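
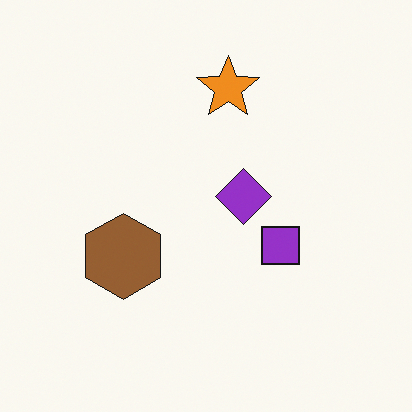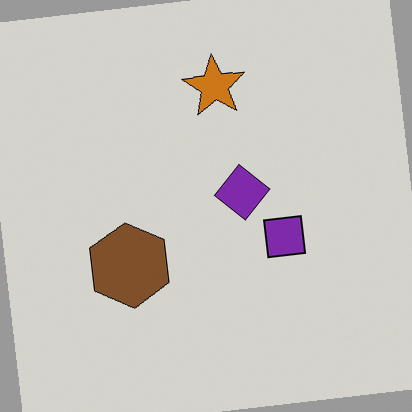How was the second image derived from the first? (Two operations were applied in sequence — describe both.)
The transformation is: rotated counter-clockwise by a small amount, then darkened a little.

Every shape is tilted by the same angle and the image corners show triangular fill wedges — a whole-image rotation by a non-right angle. Every pixel — background and shapes alike — is uniformly darkened.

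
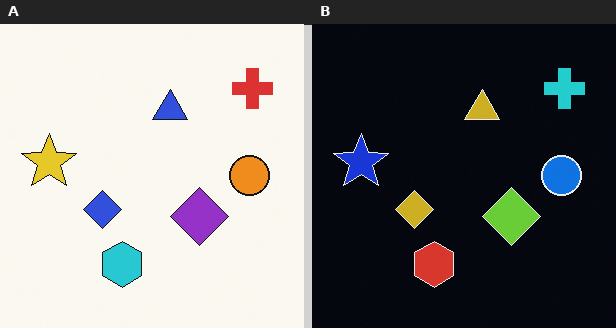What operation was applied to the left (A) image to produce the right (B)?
It was color-inverted (negative).

The light background has become dark and every shape's color is its complement — a photographic negative.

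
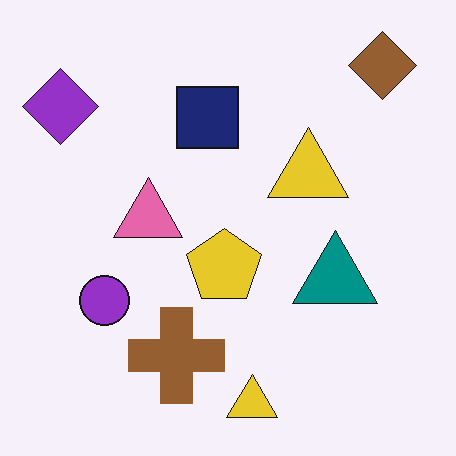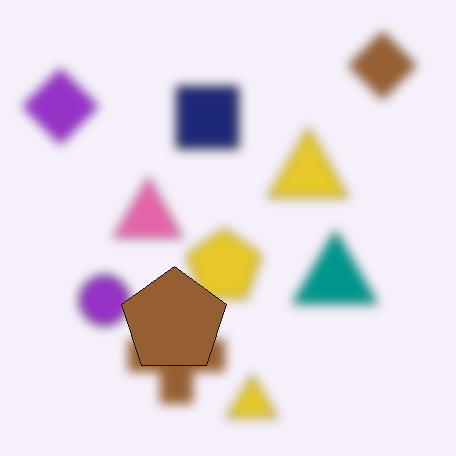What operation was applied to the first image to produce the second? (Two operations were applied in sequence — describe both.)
This is the original image strongly gaussian-blurred, then overlaid with an additional brown pentagon.

Shape edges and outlines are uniformly softened across the whole image. A brown pentagon appears in the second image that is absent from the first.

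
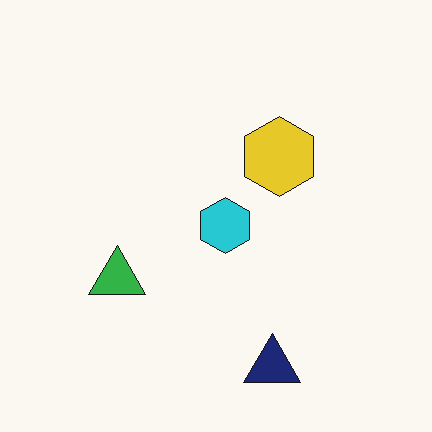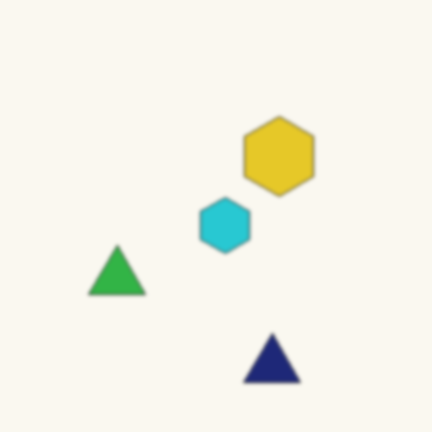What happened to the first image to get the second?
The image was slightly softened.

Shape edges and outlines are uniformly softened across the whole image.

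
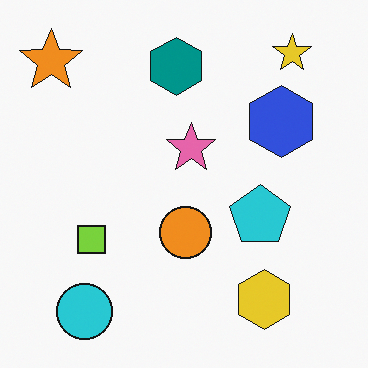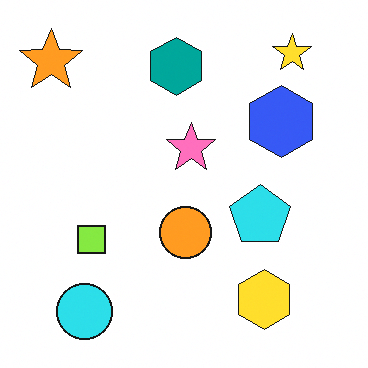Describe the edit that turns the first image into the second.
Slightly brightened.

Every pixel — background and shapes alike — is uniformly brightened.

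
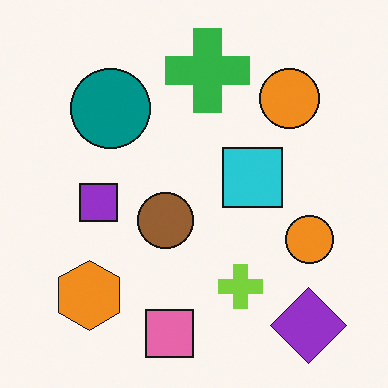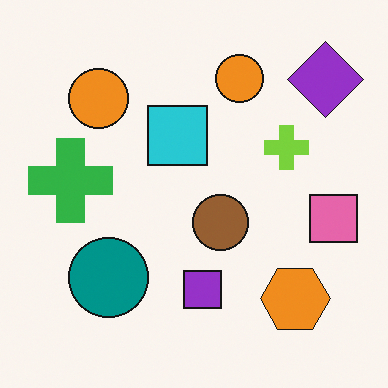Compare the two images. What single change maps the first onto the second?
It was rotated 90° counter-clockwise.

The purple diamond sits in the bottom-right of the first image and the top-right of the second — consistent with a whole-image 90° counter-clockwise rotation.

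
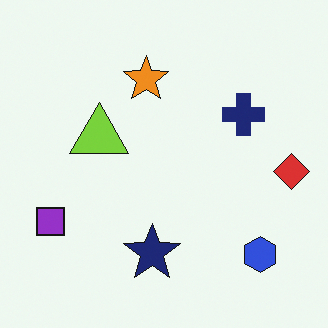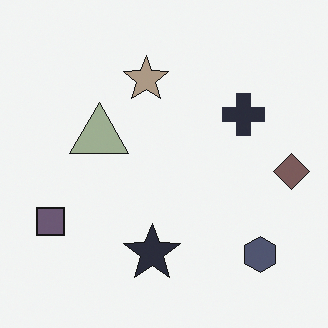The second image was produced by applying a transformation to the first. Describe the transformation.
The second image is the first made much more muted (saturation change).

All colors are more muted and greyish — a global saturation change.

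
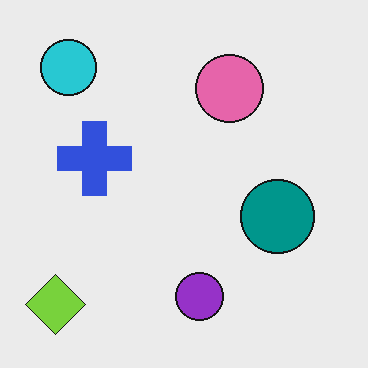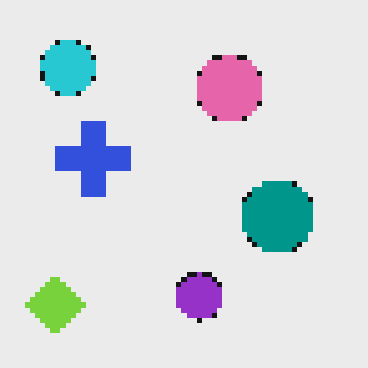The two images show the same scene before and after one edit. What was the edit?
This is the original image mildly pixelated.

Shapes are reduced to large square blocks; fine edges and outlines are lost — a downscale-then-upscale (mosaic) effect.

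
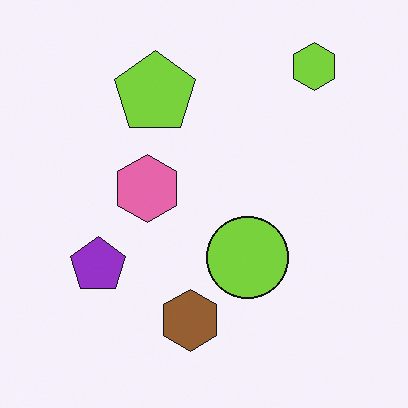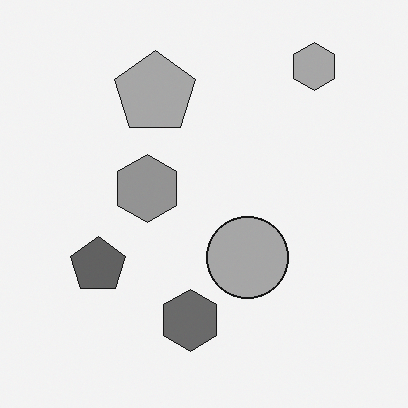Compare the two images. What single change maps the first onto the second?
This is the original image converted to grayscale.

All color is removed — every shape is now a shade of grey.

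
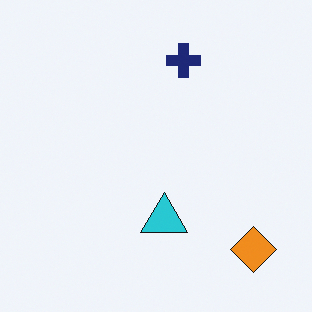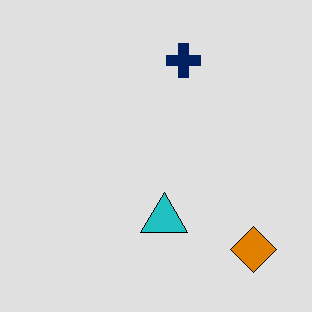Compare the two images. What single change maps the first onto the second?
This is the original image posterized to a reduced palette.

Each flat color has snapped to a coarser quantized level — most visibly, the near-white background has dropped to a flat grey.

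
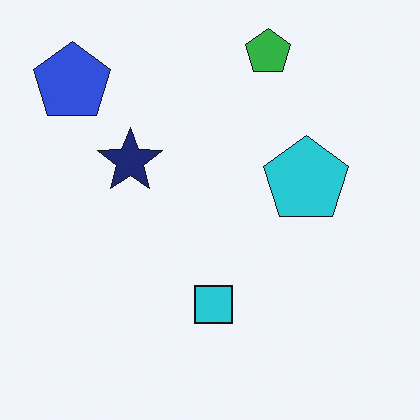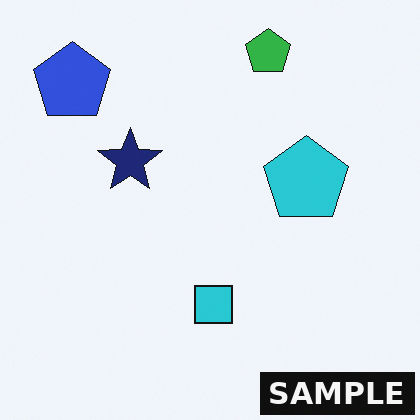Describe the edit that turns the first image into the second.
This is the original image watermarked with the text "SAMPLE" in the lower-right corner.

A dark label reading "SAMPLE" appears in the lower-right corner.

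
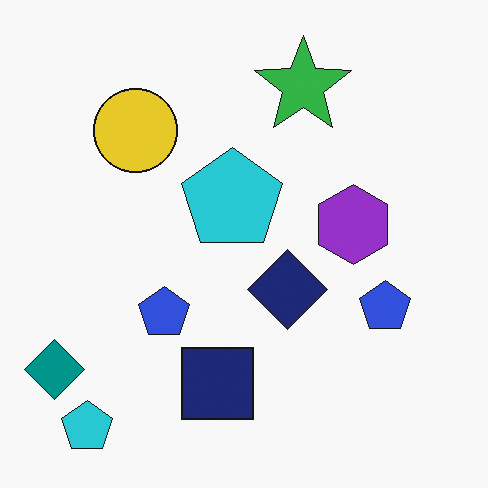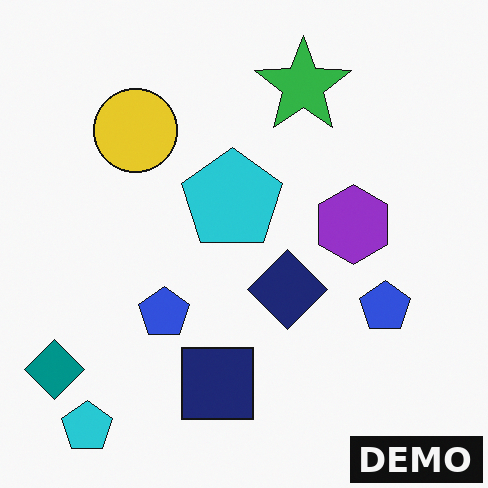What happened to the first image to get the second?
The transformation is: watermarked with the text "DEMO" in the lower-right corner.

A dark label reading "DEMO" appears in the lower-right corner.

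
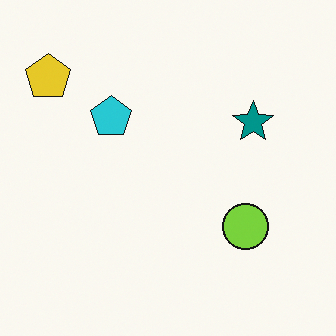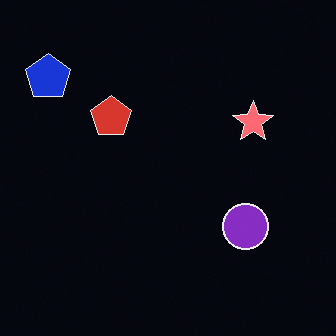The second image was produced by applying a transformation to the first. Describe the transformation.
It was color-inverted (negative).

The light background has become dark and every shape's color is its complement — a photographic negative.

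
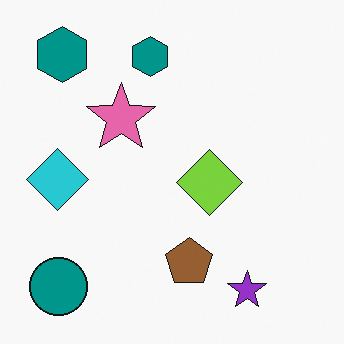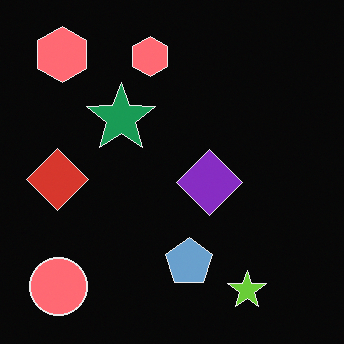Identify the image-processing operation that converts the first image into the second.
The image was color-inverted (negative).

The light background has become dark and every shape's color is its complement — a photographic negative.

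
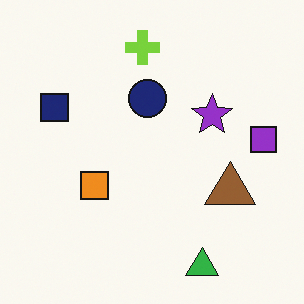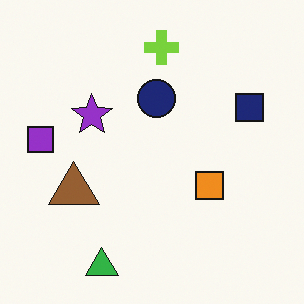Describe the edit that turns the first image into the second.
The transformation is: flipped horizontally (left ↔ right).

The purple square is in the right of the first image and the left of the second — shapes on opposite sides of the vertical midline have swapped in a mirror flip.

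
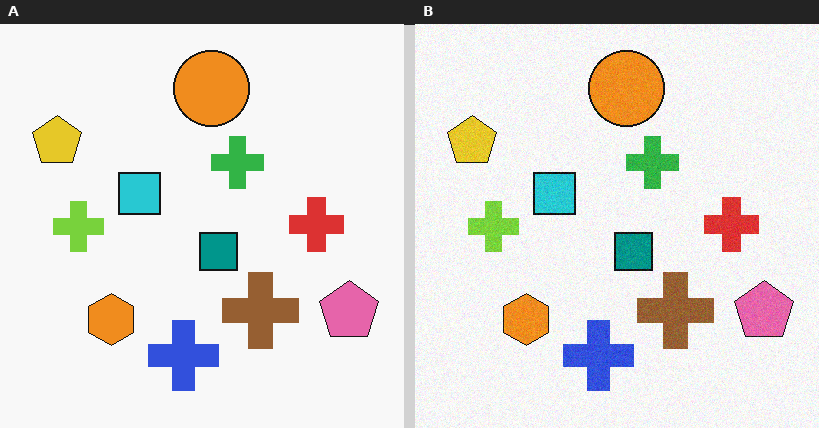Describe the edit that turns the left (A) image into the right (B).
The image was degraded with a light layer of grain.

Random speckle covers the whole image, including the flat background.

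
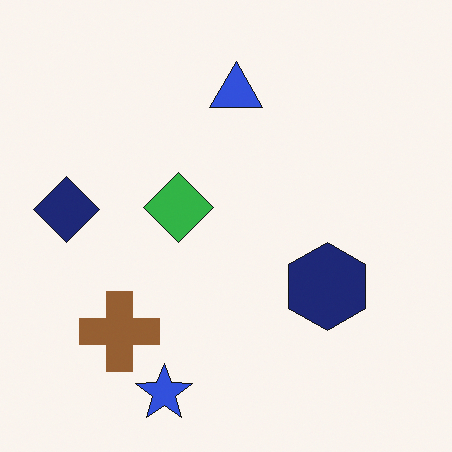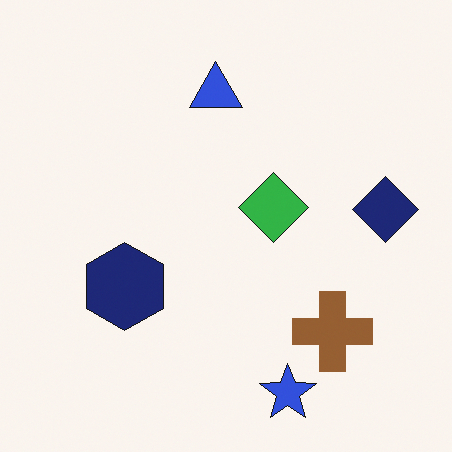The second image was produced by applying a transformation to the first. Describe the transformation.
It was flipped horizontally (left ↔ right).

The navy diamond is in the left of the first image and the right of the second — shapes on opposite sides of the vertical midline have swapped in a mirror flip.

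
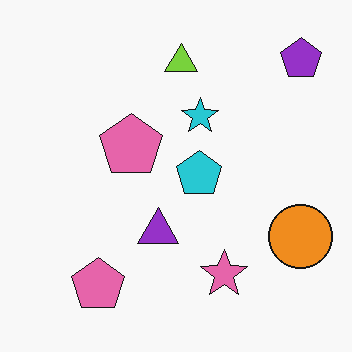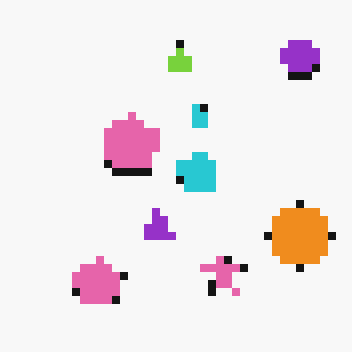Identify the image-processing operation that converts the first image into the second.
Moderately pixelated.

Shapes are reduced to large square blocks; fine edges and outlines are lost — a downscale-then-upscale (mosaic) effect.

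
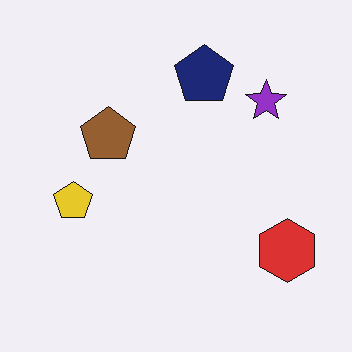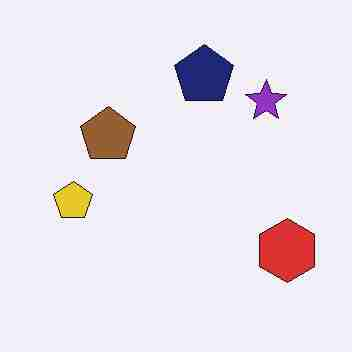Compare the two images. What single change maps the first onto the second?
The transformation is: heavily JPEG-compressed with obvious blocking artifacts.

Blocky 8×8 compression artifacts appear around shape edges and the flat background shows ringing — characteristic JPEG degradation.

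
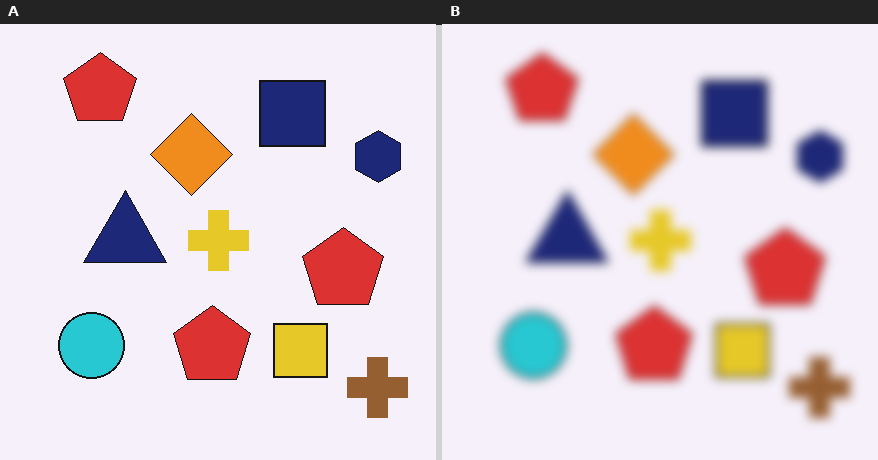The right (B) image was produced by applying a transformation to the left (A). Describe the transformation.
The right (B) image is the left (A) strongly gaussian-blurred.

Shape edges and outlines are uniformly softened across the whole image.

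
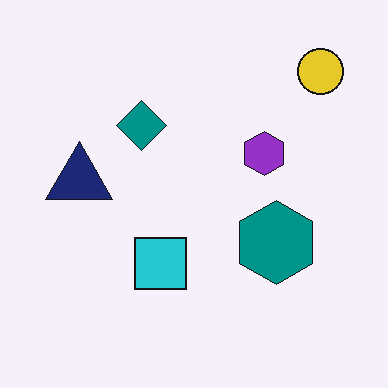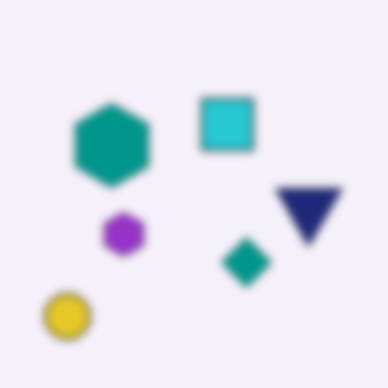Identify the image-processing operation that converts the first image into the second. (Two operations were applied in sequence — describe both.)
The transformation is: moderately blurred, then rotated 180°.

Shape edges and outlines are uniformly softened across the whole image. The yellow circle sits in the top-right of the first image and the bottom-left of the second — consistent with a whole-image 180° rotation.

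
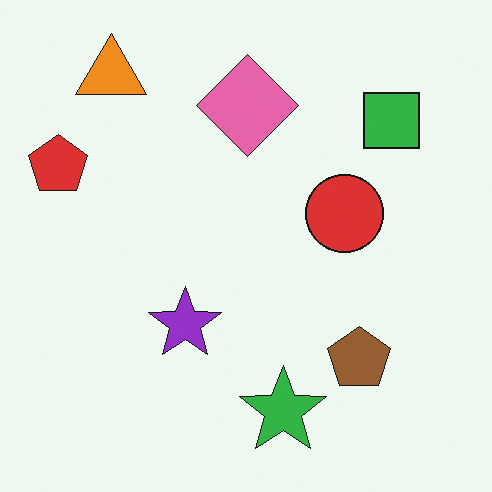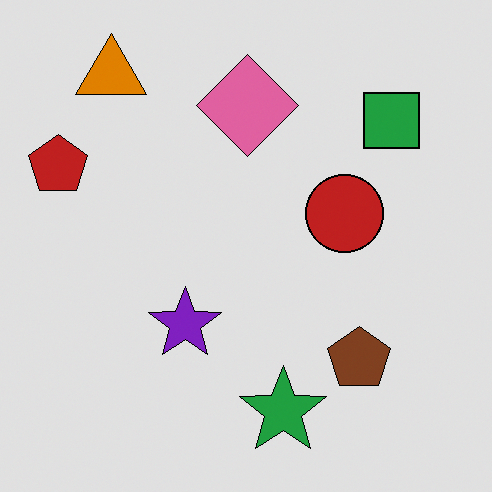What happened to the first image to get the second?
This is the original image posterized to a reduced palette.

Each flat color has snapped to a coarser quantized level — most visibly, the near-white background has dropped to a flat grey.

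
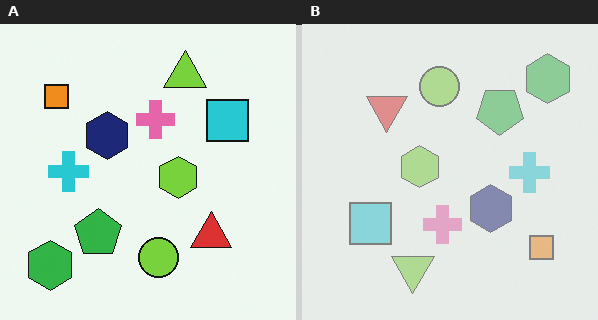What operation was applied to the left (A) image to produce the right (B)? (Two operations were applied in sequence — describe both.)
Rotated 180°, then given much lower contrast.

The green hexagon sits in the bottom-left of the left (A) image and the top-right of the right (B) — consistent with a whole-image 180° rotation. Tones are pushed toward mid-grey across the whole image — a global contrast change.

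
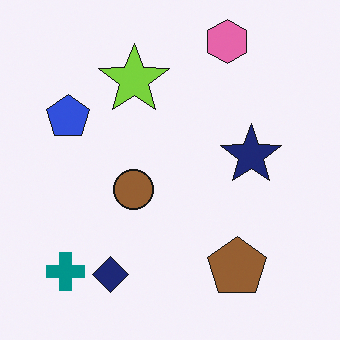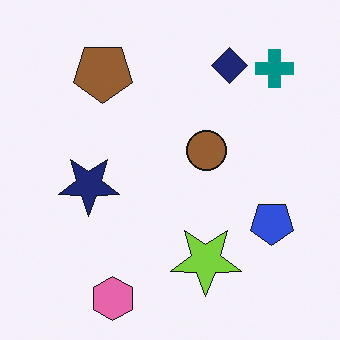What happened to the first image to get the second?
Rotated 180°.

The teal cross sits in the bottom-left of the first image and the top-right of the second — consistent with a whole-image 180° rotation.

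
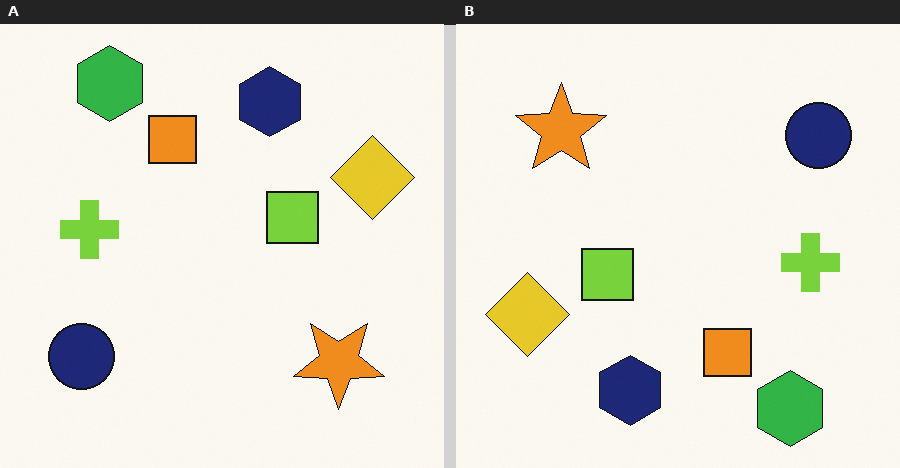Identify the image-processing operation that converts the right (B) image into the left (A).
The transformation is: rotated 180°.

The green hexagon sits in the bottom-right of the right (B) image and the top-left of the left (A) — consistent with a whole-image 180° rotation.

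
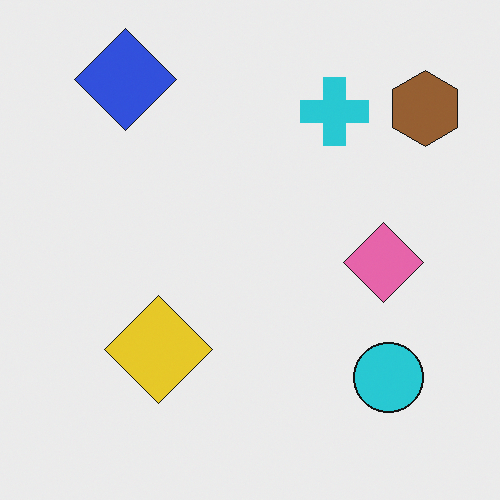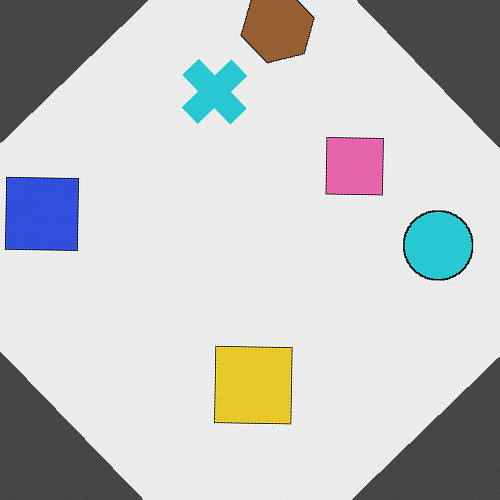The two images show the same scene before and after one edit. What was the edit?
The second image is the first rotated counter-clockwise by a large amount — several tens of degrees.

Every shape is tilted by the same angle and the image corners show triangular fill wedges — a whole-image rotation by a non-right angle.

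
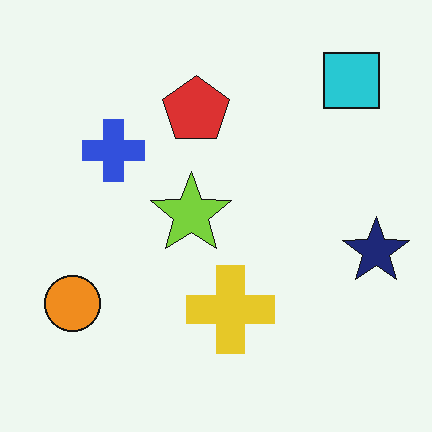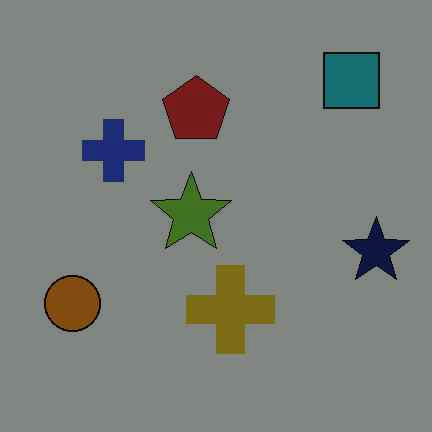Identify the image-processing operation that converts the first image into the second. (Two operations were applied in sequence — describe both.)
Heavily JPEG-compressed with obvious blocking artifacts, then darkened a lot.

Blocky 8×8 compression artifacts appear around shape edges and the flat background shows ringing — characteristic JPEG degradation. Every pixel — background and shapes alike — is uniformly darkened.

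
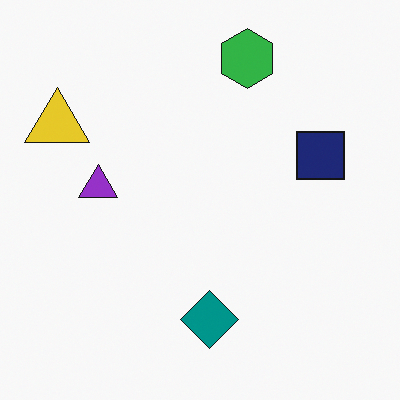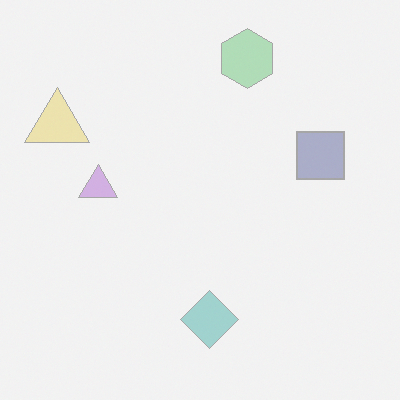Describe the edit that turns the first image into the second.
It was washed out (contrast reduced).

Tones are pushed toward mid-grey across the whole image — a global contrast change.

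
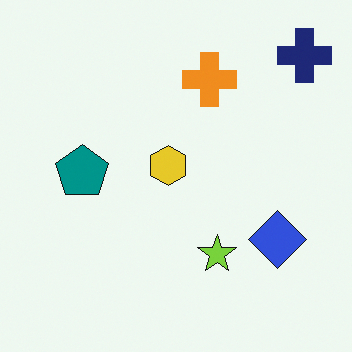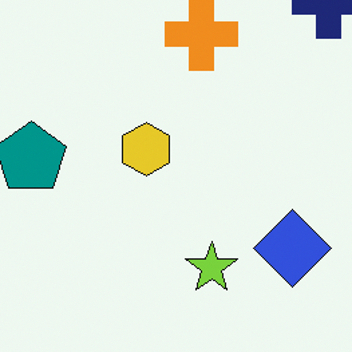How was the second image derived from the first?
The image was cropped slightly and scaled back up.

The visible shapes are larger and the field of view is narrower; shapes near the original edges may be partly or wholly outside the frame — a crop-and-rescale.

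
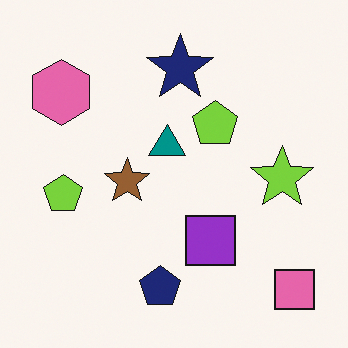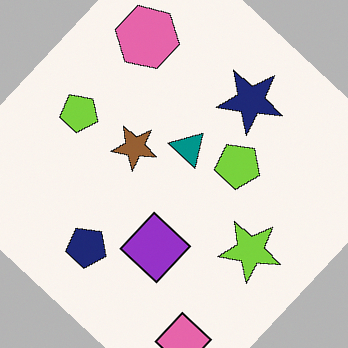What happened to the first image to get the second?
The image was rotated clockwise by a large amount — several tens of degrees.

Every shape is tilted by the same angle and the image corners show triangular fill wedges — a whole-image rotation by a non-right angle.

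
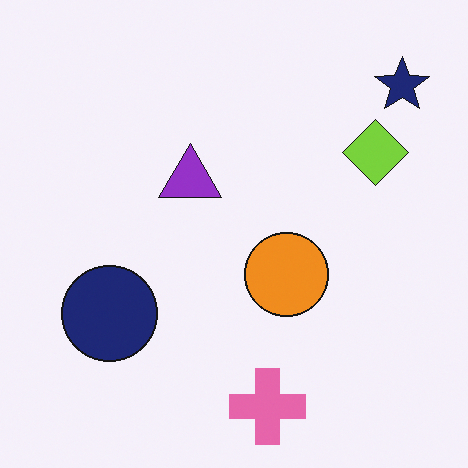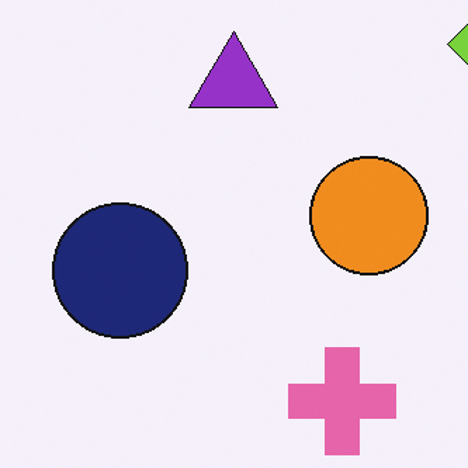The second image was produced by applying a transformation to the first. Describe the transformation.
The second image is the first cropped to a modestly smaller region and rescaled.

The visible shapes are larger and the field of view is narrower; shapes near the original edges may be partly or wholly outside the frame — a crop-and-rescale.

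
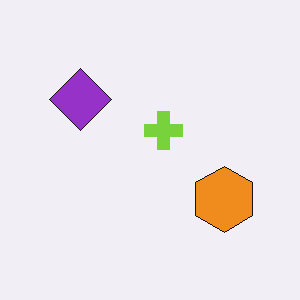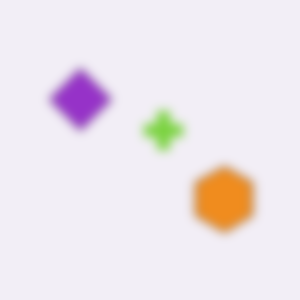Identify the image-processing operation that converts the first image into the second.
Heavily blurred.

Shape edges and outlines are uniformly softened across the whole image.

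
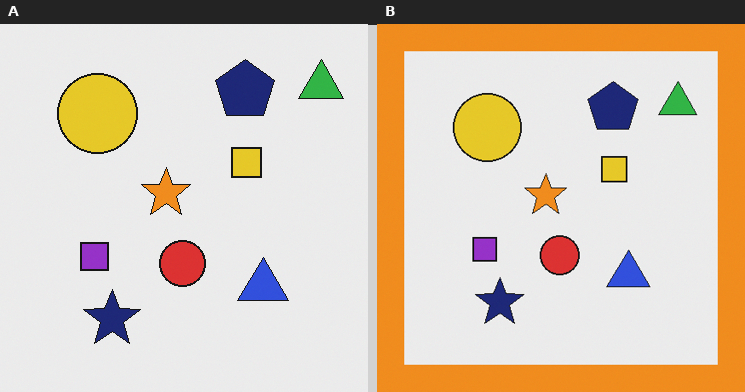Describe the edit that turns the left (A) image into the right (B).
This is the original image framed with a orange border.

A solid orange frame runs around the edge of the right (B) image, with the content slightly shrunk inside it.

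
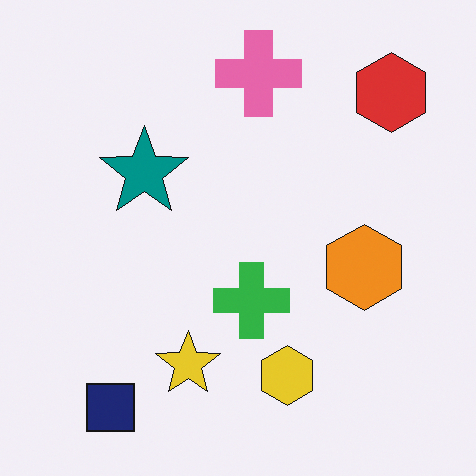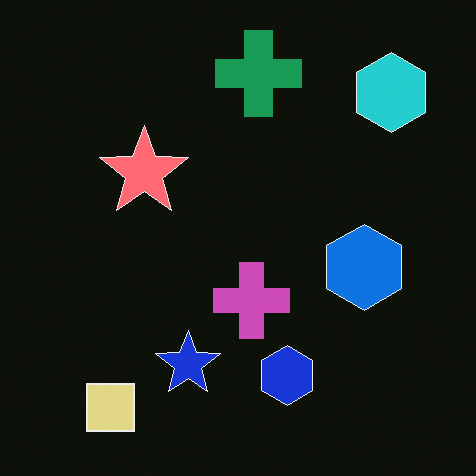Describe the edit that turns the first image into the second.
The second image is the first color-inverted (negative).

The light background has become dark and every shape's color is its complement — a photographic negative.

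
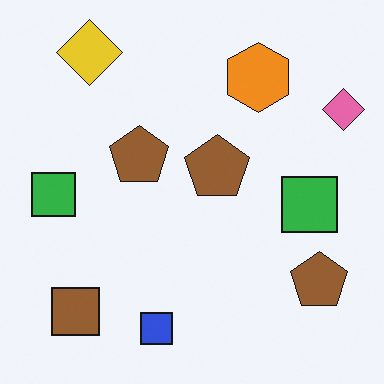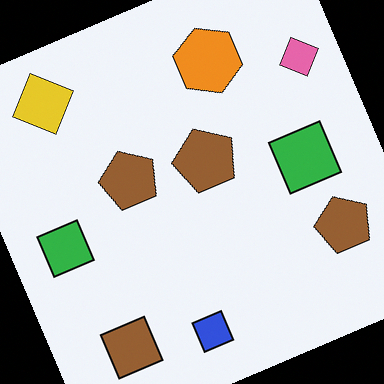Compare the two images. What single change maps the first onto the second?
This is the original image rotated counter-clockwise by a moderate amount.

Every shape is tilted by the same angle and the image corners show triangular fill wedges — a whole-image rotation by a non-right angle.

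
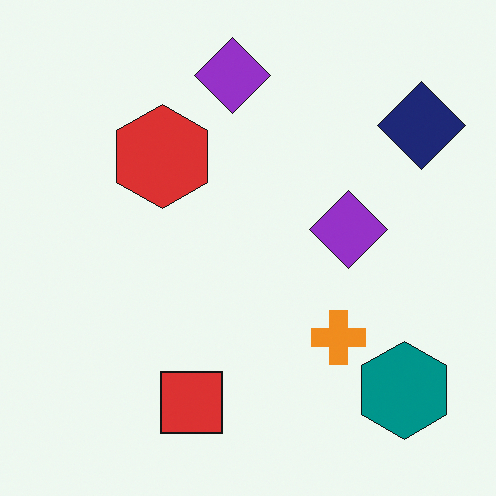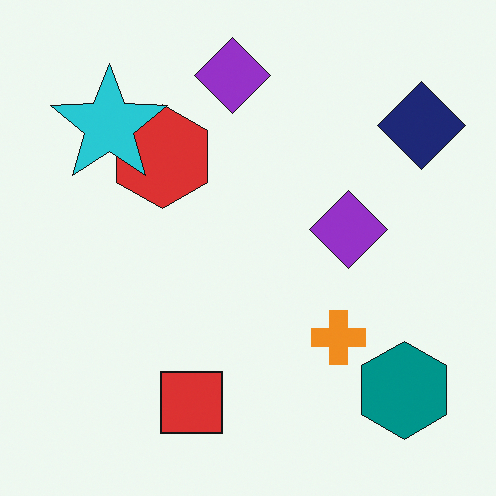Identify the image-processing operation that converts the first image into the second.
Overlaid with an additional cyan star.

A cyan star appears in the second image that is absent from the first.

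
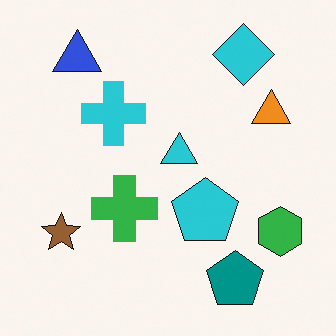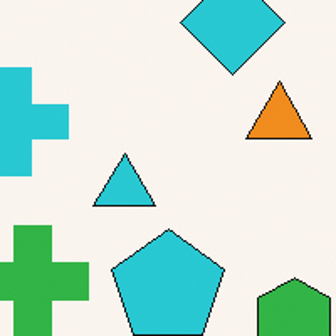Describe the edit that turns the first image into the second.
The second image is the first cropped to a noticeably smaller region and rescaled.

The visible shapes are larger and the field of view is narrower; shapes near the original edges may be partly or wholly outside the frame — a crop-and-rescale.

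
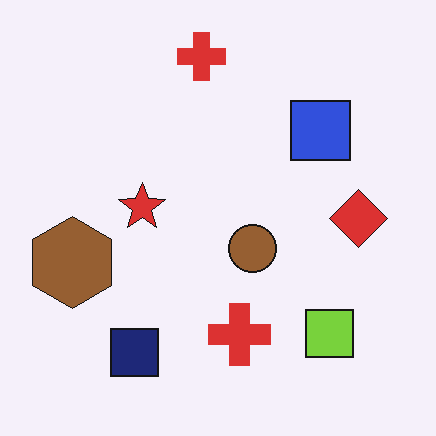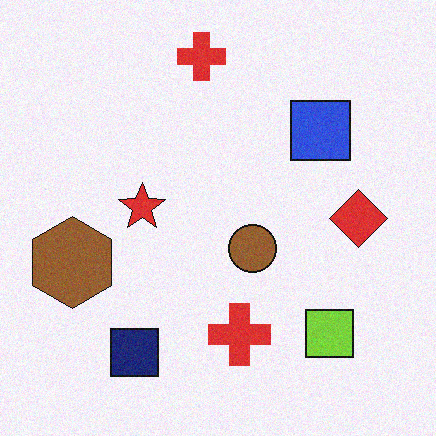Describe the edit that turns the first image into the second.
Degraded with light additive noise.

Random speckle covers the whole image, including the flat background.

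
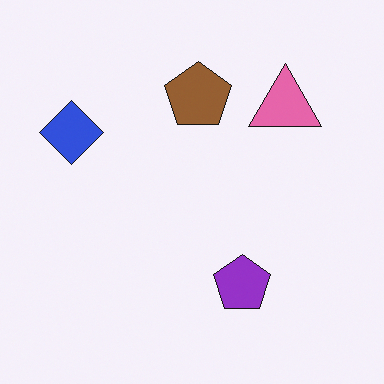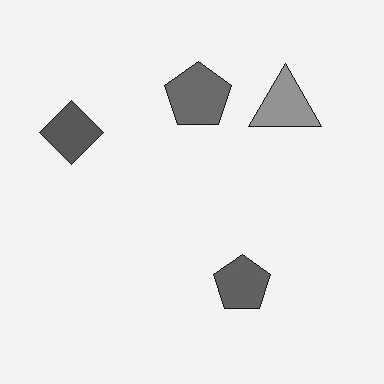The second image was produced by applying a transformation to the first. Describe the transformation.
This is the original image converted to grayscale.

All color is removed — every shape is now a shade of grey.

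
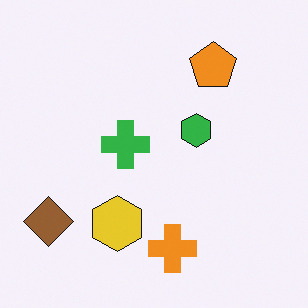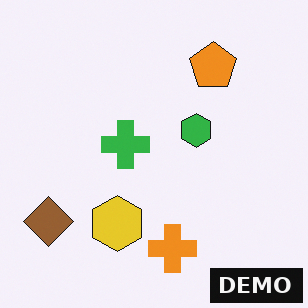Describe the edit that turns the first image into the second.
This is the original image watermarked with the text "DEMO" in the lower-right corner.

A dark label reading "DEMO" appears in the lower-right corner.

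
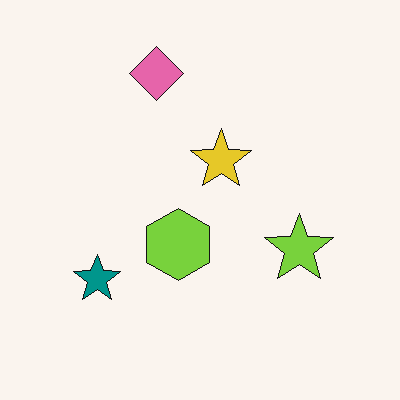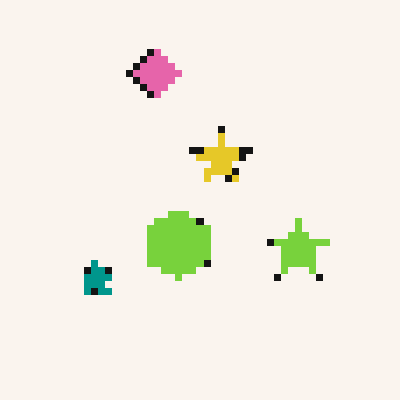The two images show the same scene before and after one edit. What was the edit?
The second image is the first moderately pixelated.

Shapes are reduced to large square blocks; fine edges and outlines are lost — a downscale-then-upscale (mosaic) effect.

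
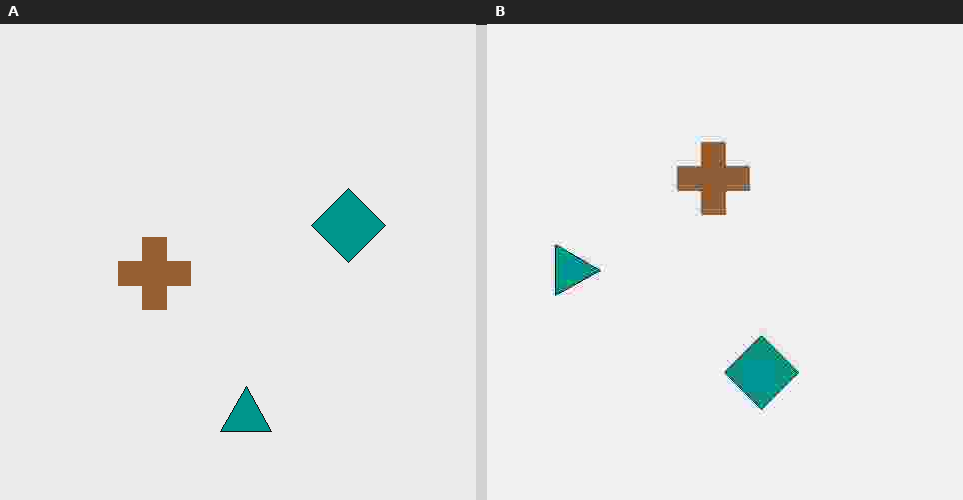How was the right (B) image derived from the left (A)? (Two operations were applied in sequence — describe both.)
The image was rotated 90° clockwise, then heavily JPEG-compressed with obvious blocking artifacts.

The teal triangle sits in the bottom of the left (A) image and the left of the right (B) — consistent with a whole-image 90° clockwise rotation. Blocky 8×8 compression artifacts appear around shape edges and the flat background shows ringing — characteristic JPEG degradation.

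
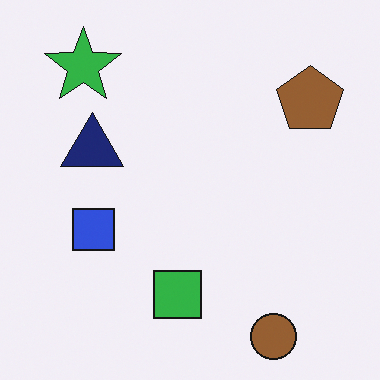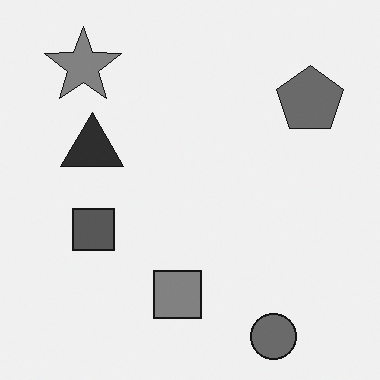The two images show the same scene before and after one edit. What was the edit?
The transformation is: converted to grayscale.

All color is removed — every shape is now a shade of grey.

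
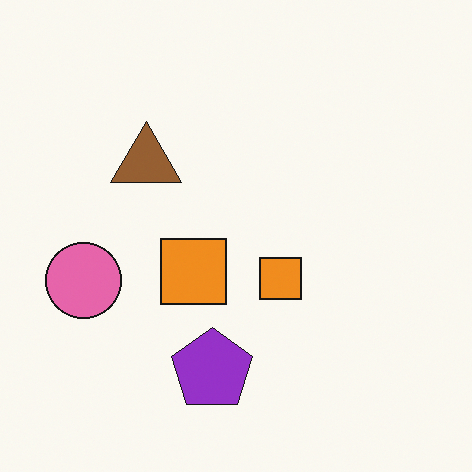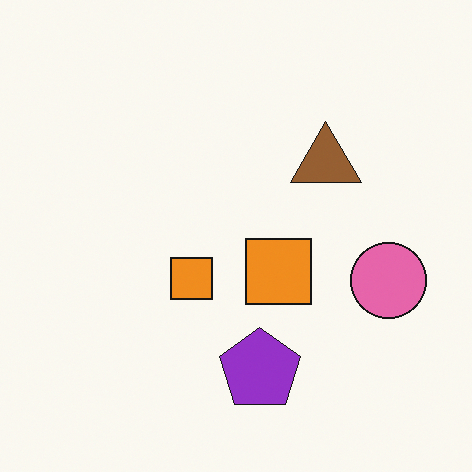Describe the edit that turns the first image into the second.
The image was flipped horizontally (left ↔ right).

The pink circle is in the left of the first image and the right of the second — shapes on opposite sides of the vertical midline have swapped in a mirror flip.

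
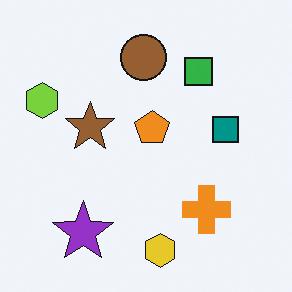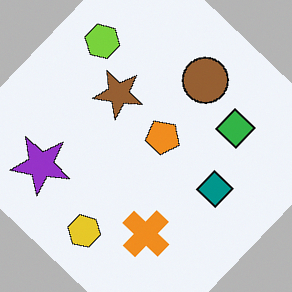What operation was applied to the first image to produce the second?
It was rotated clockwise by a large amount — several tens of degrees.

Every shape is tilted by the same angle and the image corners show triangular fill wedges — a whole-image rotation by a non-right angle.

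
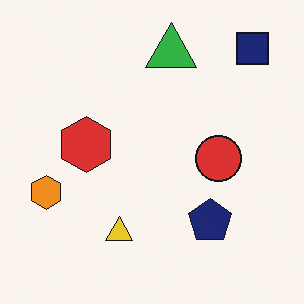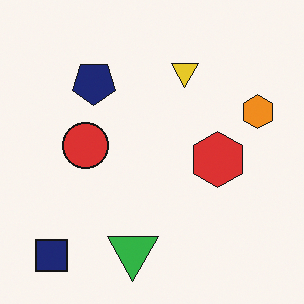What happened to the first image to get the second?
The transformation is: rotated 180°.

The navy square sits in the top-right of the first image and the bottom-left of the second — consistent with a whole-image 180° rotation.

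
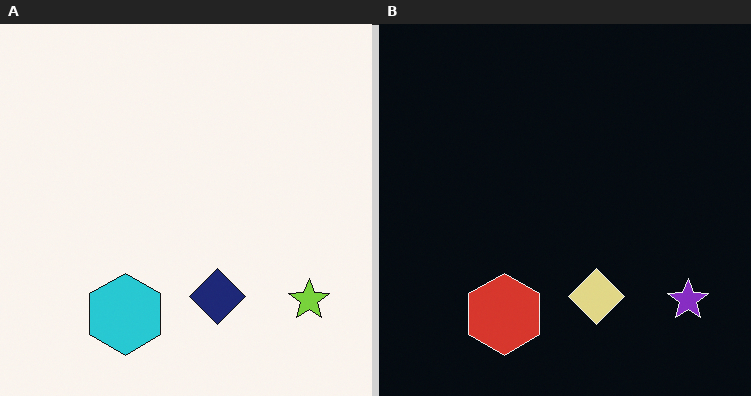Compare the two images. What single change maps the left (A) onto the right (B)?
Color-inverted (negative).

The light background has become dark and every shape's color is its complement — a photographic negative.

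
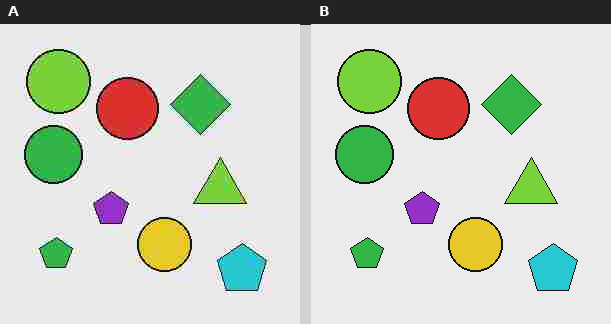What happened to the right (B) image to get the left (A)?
The transformation is: heavily JPEG-compressed with obvious blocking artifacts.

Blocky 8×8 compression artifacts appear around shape edges and the flat background shows ringing — characteristic JPEG degradation.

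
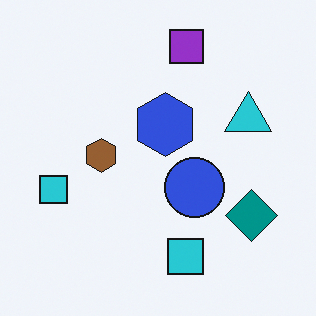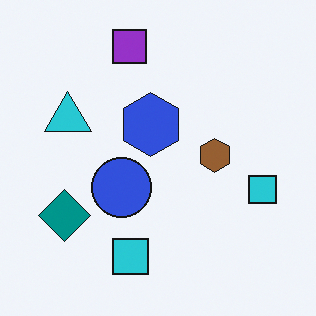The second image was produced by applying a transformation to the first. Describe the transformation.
Flipped horizontally (left ↔ right).

The teal diamond is in the bottom-right of the first image and the bottom-left of the second — shapes on opposite sides of the vertical midline have swapped in a mirror flip.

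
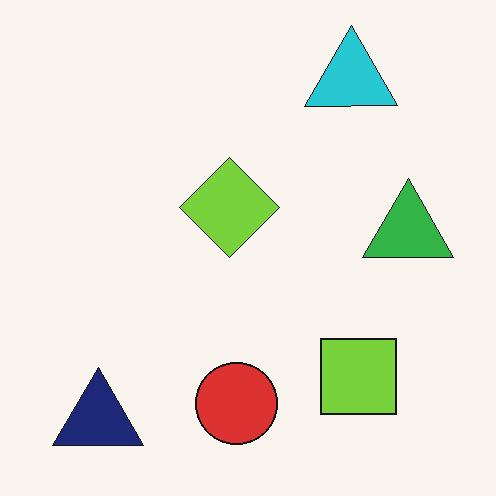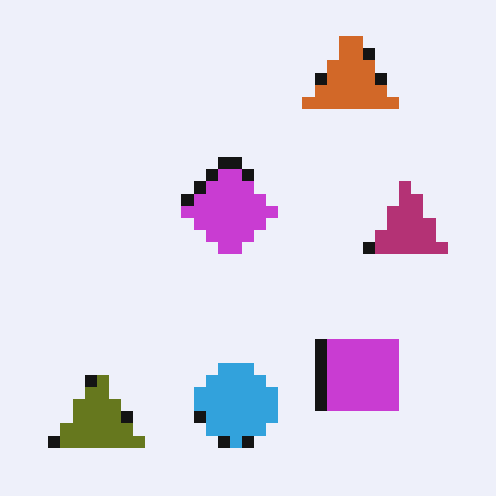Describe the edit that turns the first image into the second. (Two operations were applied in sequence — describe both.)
The second image is the first hue-shifted through roughly half the color wheel, then coarsely pixelated.

Every shape's color has rotated by the same amount around the hue wheel — a uniform hue shift. Shapes are reduced to large square blocks; fine edges and outlines are lost — a downscale-then-upscale (mosaic) effect.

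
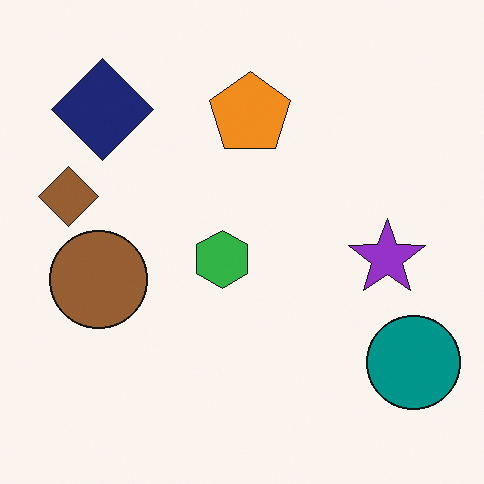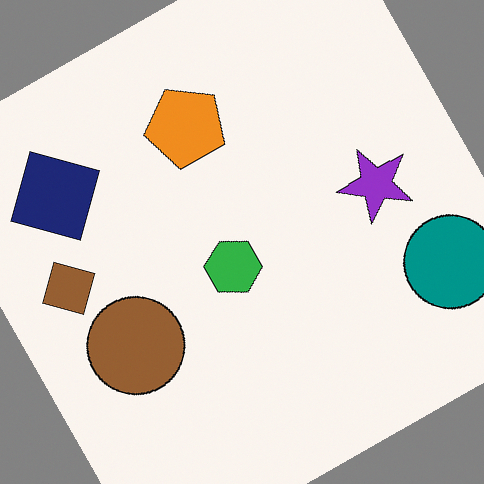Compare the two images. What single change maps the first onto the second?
This is the original image rotated counter-clockwise by a clearly visible amount.

Every shape is tilted by the same angle and the image corners show triangular fill wedges — a whole-image rotation by a non-right angle.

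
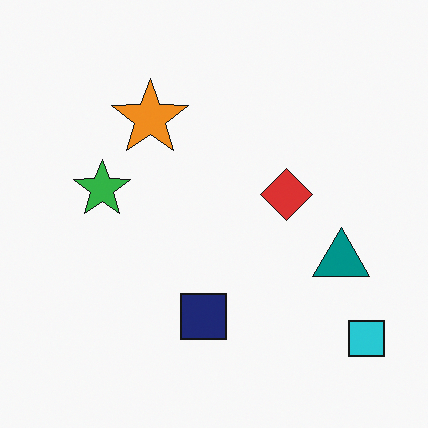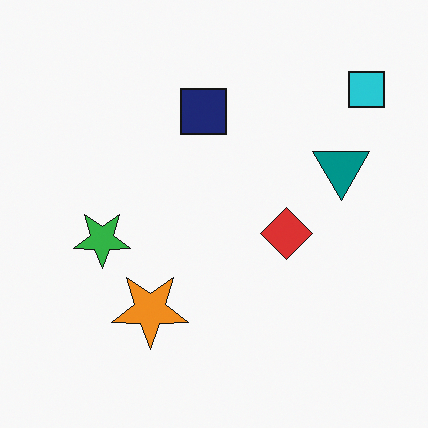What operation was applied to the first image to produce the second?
The second image is the first flipped vertically (top ↔ bottom).

The cyan square is in the bottom-right of the first image and the top-right of the second — shapes on opposite sides of the horizontal midline have swapped in a mirror flip.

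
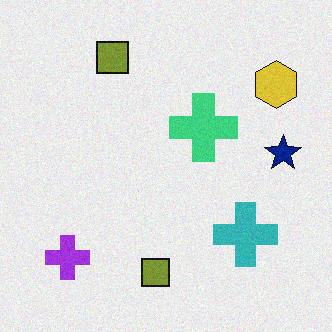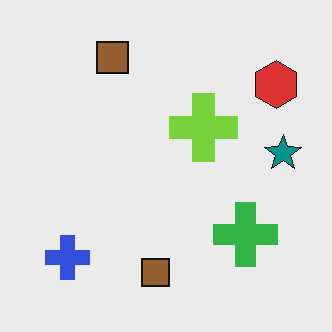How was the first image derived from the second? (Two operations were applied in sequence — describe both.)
It was hue-shifted by a small amount, then degraded with light additive noise.

Every shape's color has rotated by the same amount around the hue wheel — a uniform hue shift. Random speckle covers the whole image, including the flat background.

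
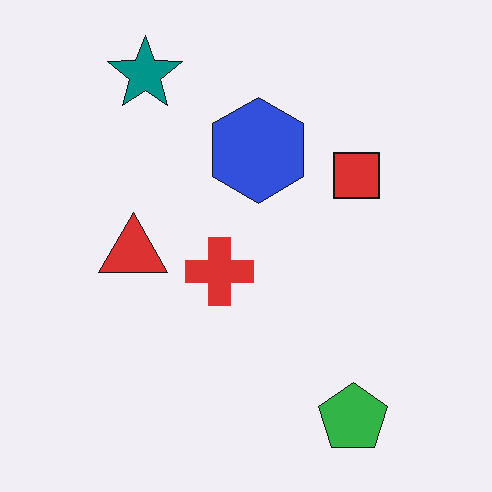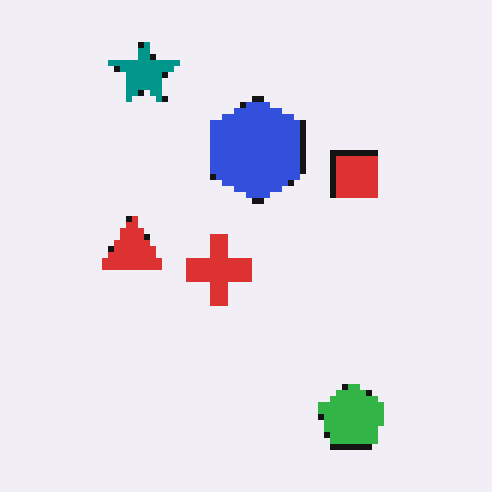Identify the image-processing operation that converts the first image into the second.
Pixelated into visible square blocks.

Shapes are reduced to large square blocks; fine edges and outlines are lost — a downscale-then-upscale (mosaic) effect.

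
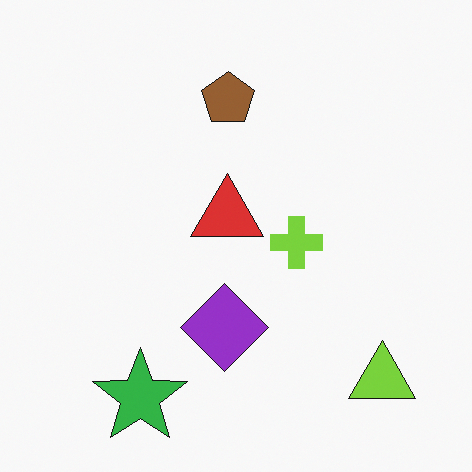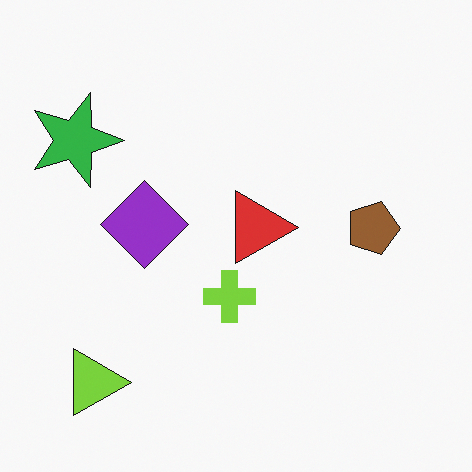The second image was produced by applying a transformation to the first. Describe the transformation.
Rotated 90° clockwise.

The lime triangle sits in the bottom-right of the first image and the bottom-left of the second — consistent with a whole-image 90° clockwise rotation.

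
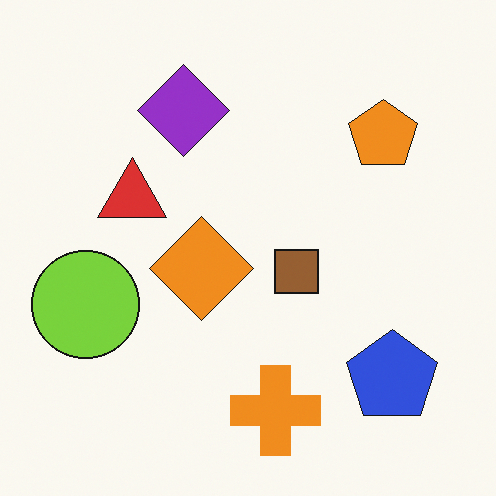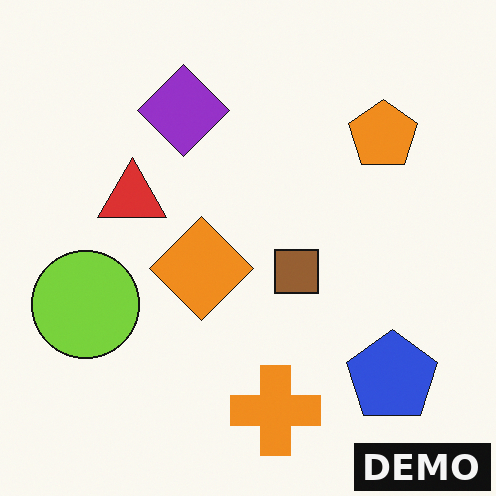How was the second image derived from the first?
It was watermarked with the text "DEMO" in the lower-right corner.

A dark label reading "DEMO" appears in the lower-right corner.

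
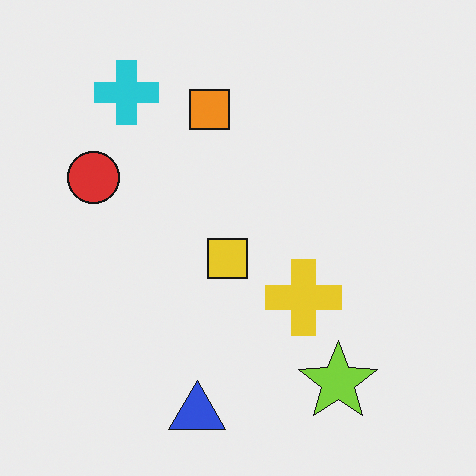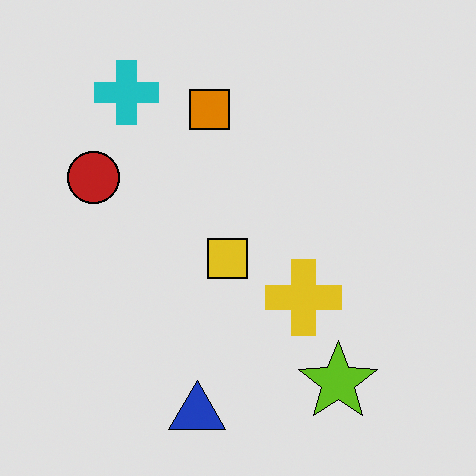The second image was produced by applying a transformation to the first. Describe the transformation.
It was posterized to a reduced palette.

Each flat color has snapped to a coarser quantized level — most visibly, the near-white background has dropped to a flat grey.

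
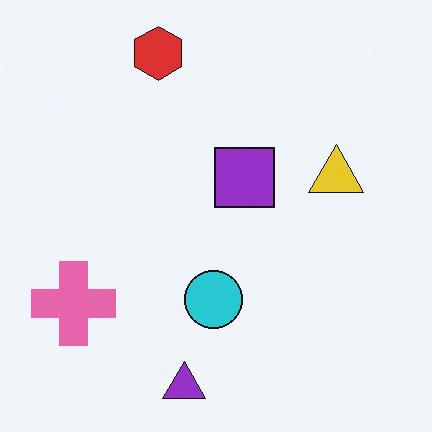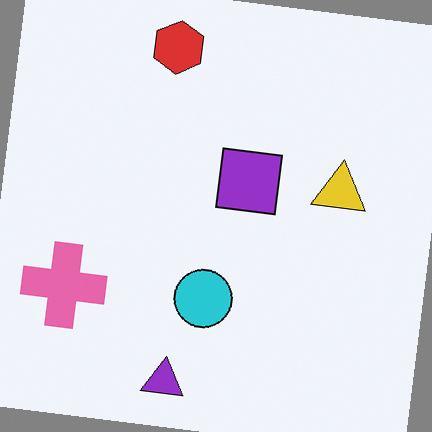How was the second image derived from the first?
This is the original image rotated clockwise by a few degrees.

Every shape is tilted by the same angle and the image corners show triangular fill wedges — a whole-image rotation by a non-right angle.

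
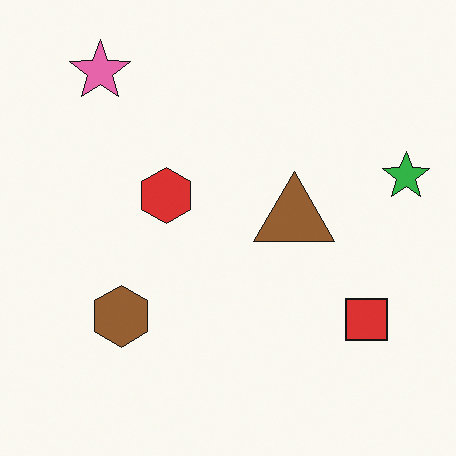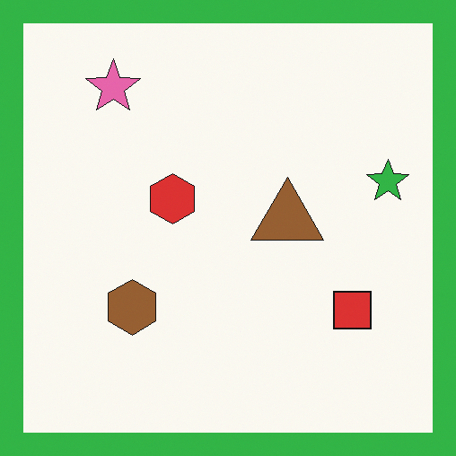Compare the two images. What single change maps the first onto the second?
The second image is the first framed with a green border.

A solid green frame runs around the edge of the second image, with the content slightly shrunk inside it.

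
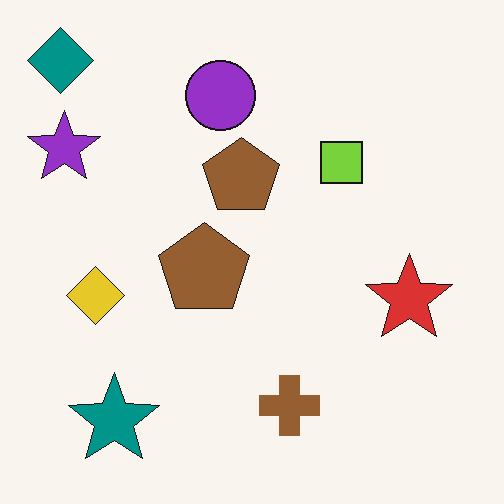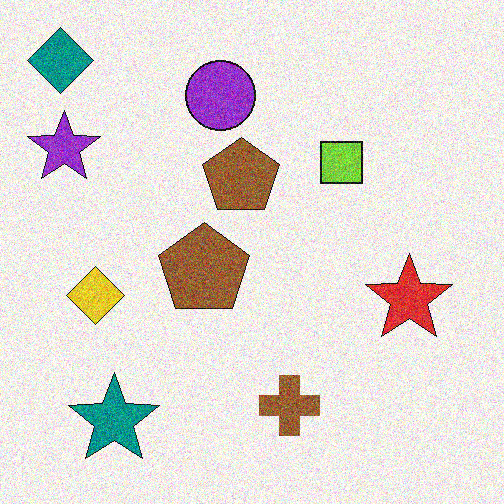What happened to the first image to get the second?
This is the original image degraded with a thick layer of grain.

Random speckle covers the whole image, including the flat background.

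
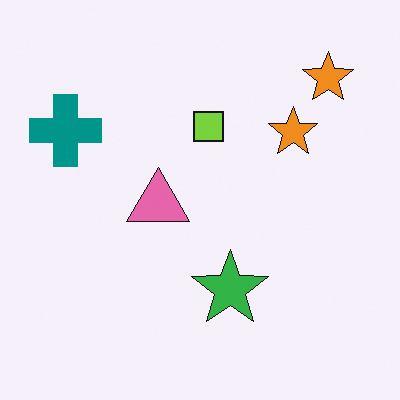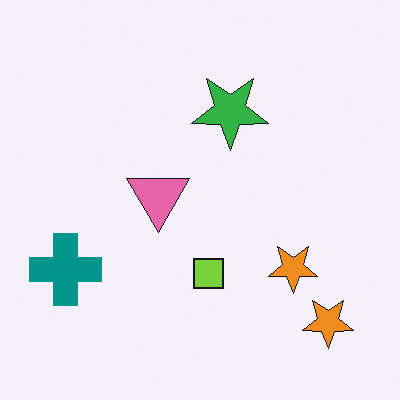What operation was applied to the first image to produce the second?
This is the original image flipped vertically (top ↔ bottom).

The green star is in the bottom of the first image and the top of the second — shapes on opposite sides of the horizontal midline have swapped in a mirror flip.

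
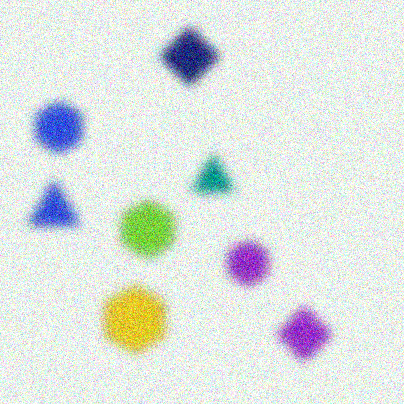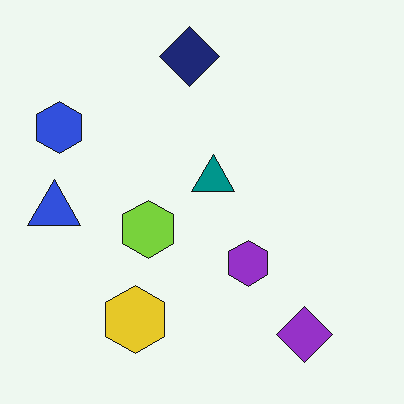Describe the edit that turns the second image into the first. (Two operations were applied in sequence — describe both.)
This is the original image strongly gaussian-blurred, then degraded with moderate additive noise.

Shape edges and outlines are uniformly softened across the whole image. Random speckle covers the whole image, including the flat background.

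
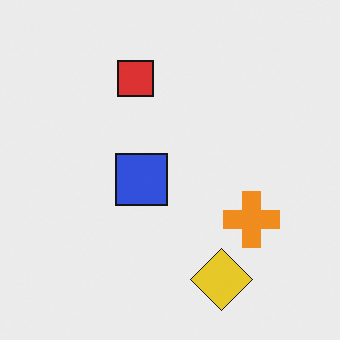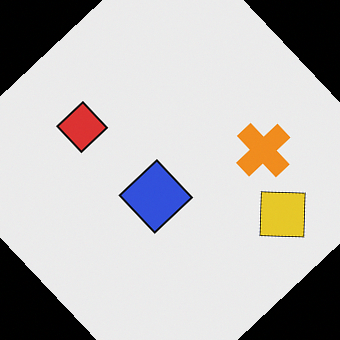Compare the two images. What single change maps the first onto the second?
The transformation is: rotated counter-clockwise by a large amount — several tens of degrees.

Every shape is tilted by the same angle and the image corners show triangular fill wedges — a whole-image rotation by a non-right angle.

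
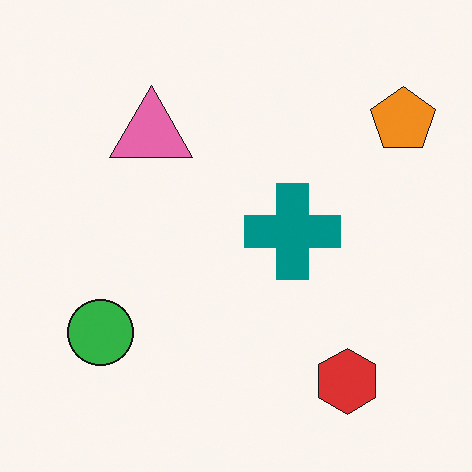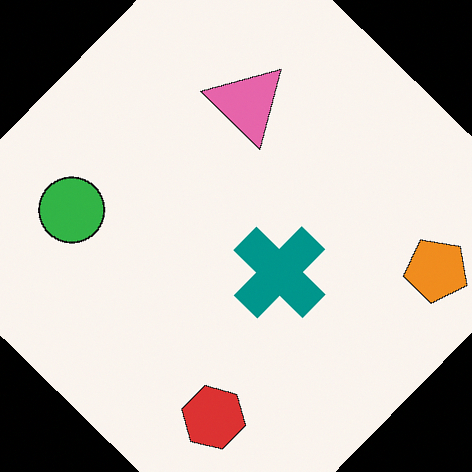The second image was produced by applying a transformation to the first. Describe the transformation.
It was rotated clockwise by a large amount — several tens of degrees.

Every shape is tilted by the same angle and the image corners show triangular fill wedges — a whole-image rotation by a non-right angle.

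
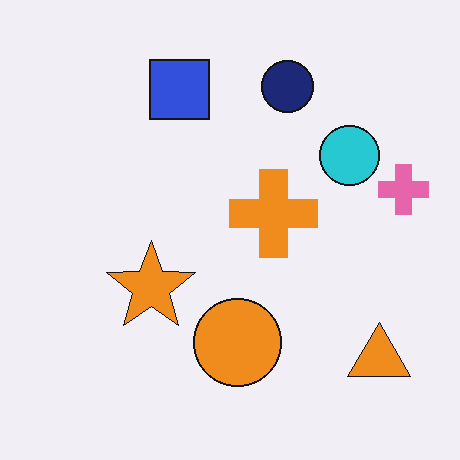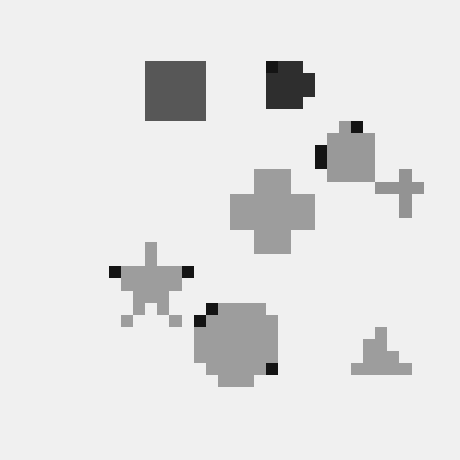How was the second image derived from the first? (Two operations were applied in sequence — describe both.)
The image was coarsely pixelated, then converted to grayscale.

Shapes are reduced to large square blocks; fine edges and outlines are lost — a downscale-then-upscale (mosaic) effect. All color is removed — every shape is now a shade of grey.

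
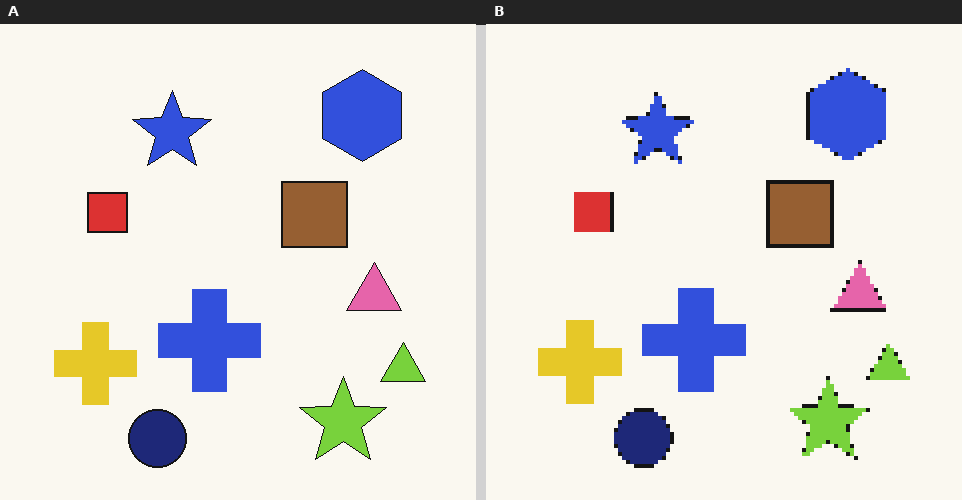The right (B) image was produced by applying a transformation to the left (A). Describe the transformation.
Lightly pixelated (a mild mosaic effect).

Shapes are reduced to large square blocks; fine edges and outlines are lost — a downscale-then-upscale (mosaic) effect.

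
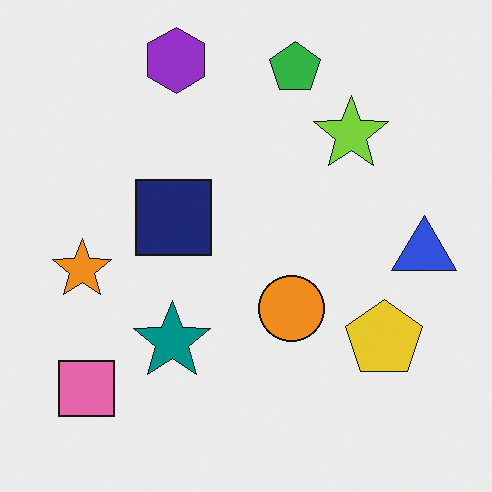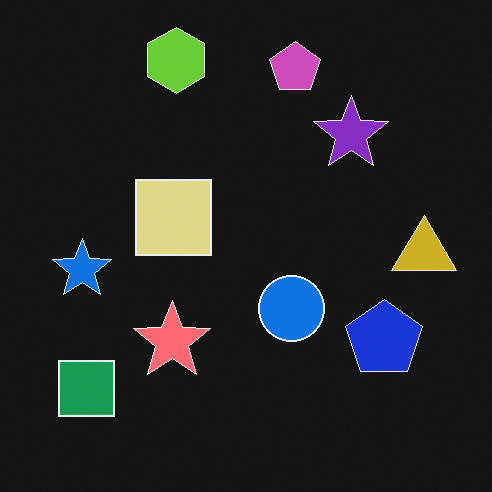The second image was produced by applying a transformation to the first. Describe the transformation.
Color-inverted (negative).

The light background has become dark and every shape's color is its complement — a photographic negative.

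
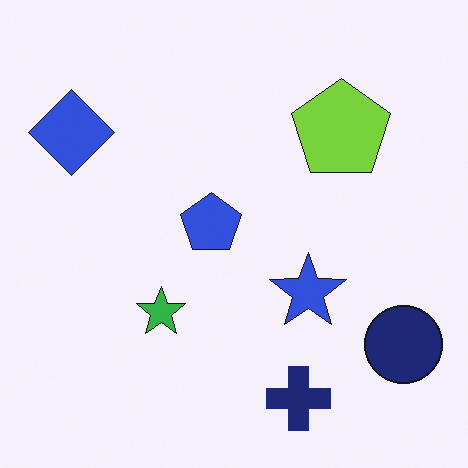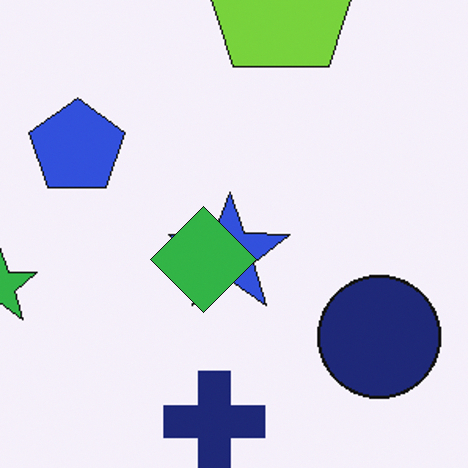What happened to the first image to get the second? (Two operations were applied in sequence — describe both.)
The image was cropped slightly and scaled back up, then overlaid with an additional green diamond.

The visible shapes are larger and the field of view is narrower; shapes near the original edges may be partly or wholly outside the frame — a crop-and-rescale. A green diamond appears in the second image that is absent from the first.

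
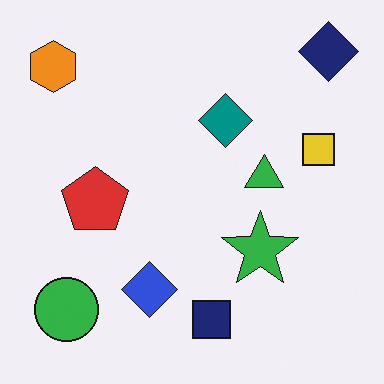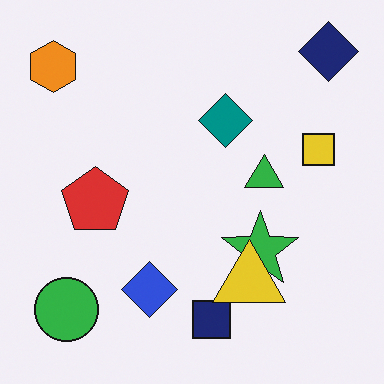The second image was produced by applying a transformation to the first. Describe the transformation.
Overlaid with an additional yellow triangle.

A yellow triangle appears in the second image that is absent from the first.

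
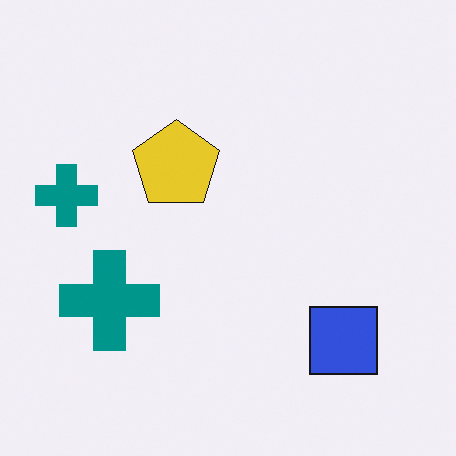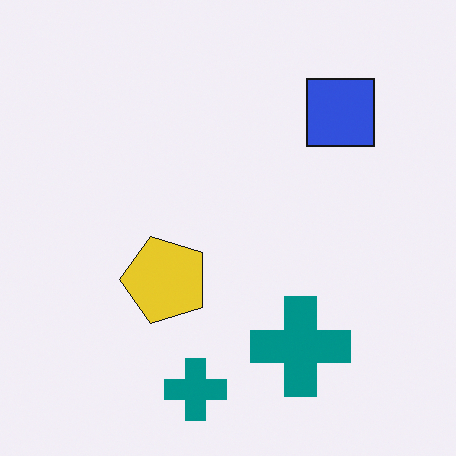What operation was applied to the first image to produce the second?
Rotated 90° counter-clockwise.

The blue square sits in the bottom-right of the first image and the top-right of the second — consistent with a whole-image 90° counter-clockwise rotation.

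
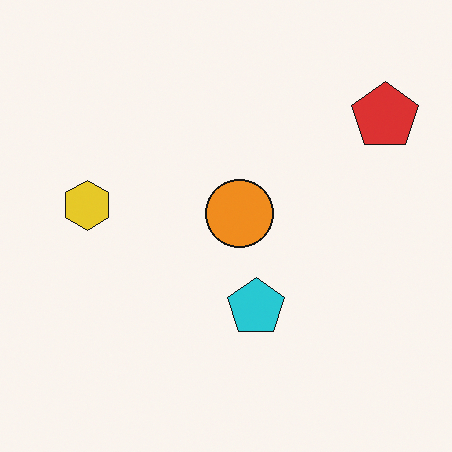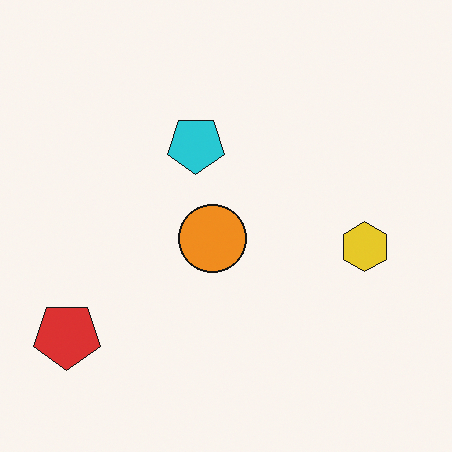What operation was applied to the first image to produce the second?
This is the original image rotated 180°.

The red pentagon sits in the top-right of the first image and the bottom-left of the second — consistent with a whole-image 180° rotation.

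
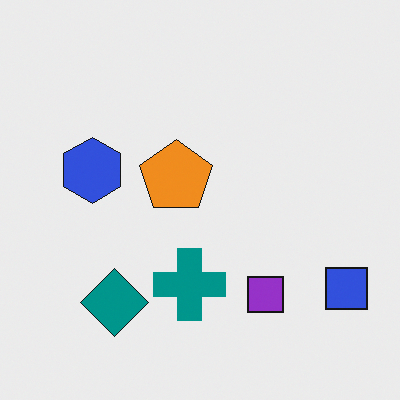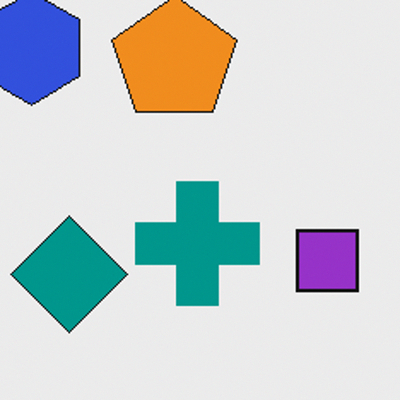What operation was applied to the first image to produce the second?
This is the original image cropped tightly and scaled back up.

The visible shapes are larger and the field of view is narrower; shapes near the original edges may be partly or wholly outside the frame — a crop-and-rescale.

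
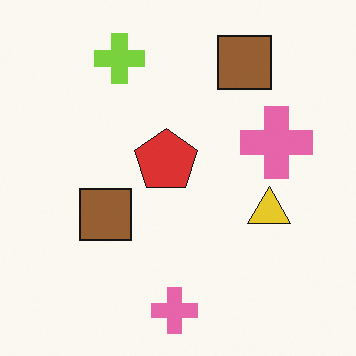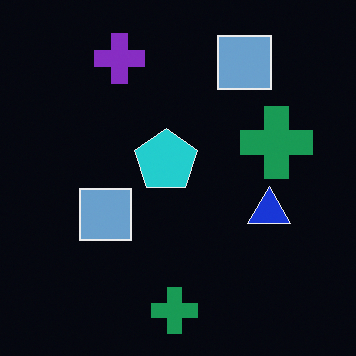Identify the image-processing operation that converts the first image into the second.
It was color-inverted (negative).

The light background has become dark and every shape's color is its complement — a photographic negative.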